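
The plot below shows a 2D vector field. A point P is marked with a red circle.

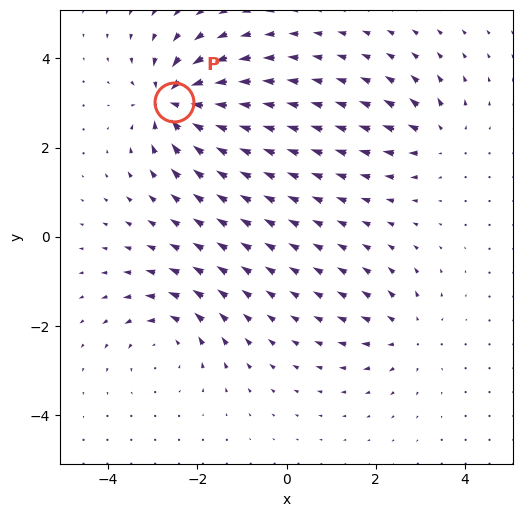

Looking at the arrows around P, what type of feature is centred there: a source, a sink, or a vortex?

sink

At P (-2.5, 3.0) the arrows converge inward. Divergence about -7, curl ≈0 — negative divergence with near-zero curl is a sink.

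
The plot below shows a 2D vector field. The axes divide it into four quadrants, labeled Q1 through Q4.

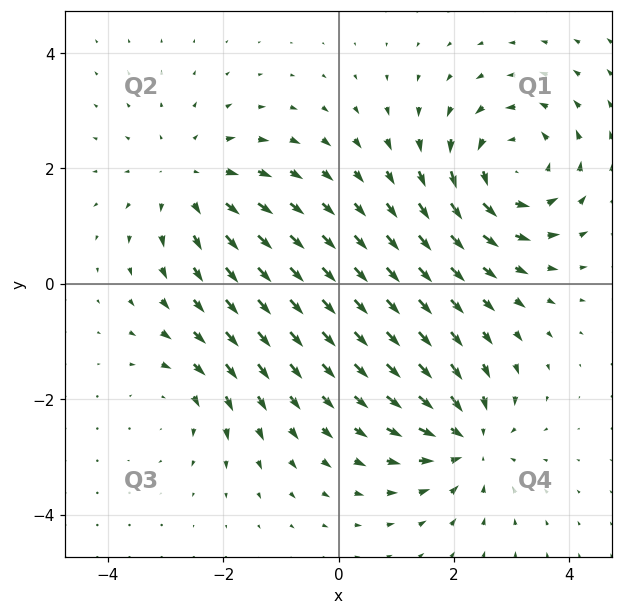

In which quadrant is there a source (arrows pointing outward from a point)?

The source sits at approximately (-2.6, 1.8), which lies in quadrant Q2. The divergence there is about +3, positive as expected for a source.

Q2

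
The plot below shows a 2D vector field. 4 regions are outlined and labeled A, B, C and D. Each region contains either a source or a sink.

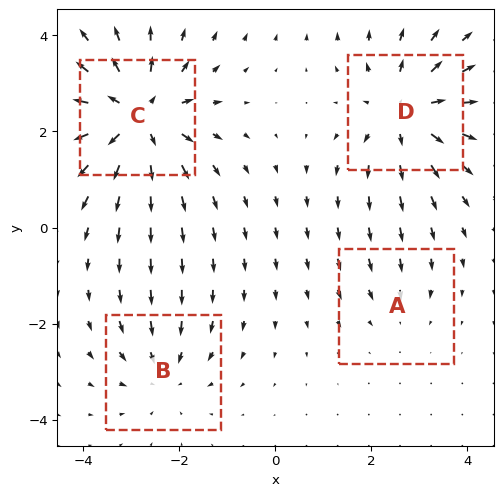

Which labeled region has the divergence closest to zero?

Divergence at each region's feature centre — A: about -2, B: about -3, C: about +6, D: about +5. Region A is closest to zero.

A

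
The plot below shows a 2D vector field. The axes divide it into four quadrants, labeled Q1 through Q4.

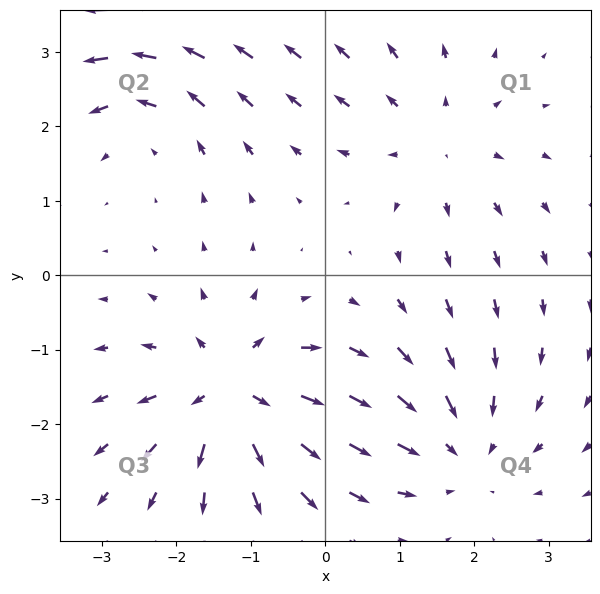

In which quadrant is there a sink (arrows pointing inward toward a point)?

The sink sits at approximately (1.8, -2.3), which lies in quadrant Q4. The divergence there is about -4, negative as expected for a sink.

Q4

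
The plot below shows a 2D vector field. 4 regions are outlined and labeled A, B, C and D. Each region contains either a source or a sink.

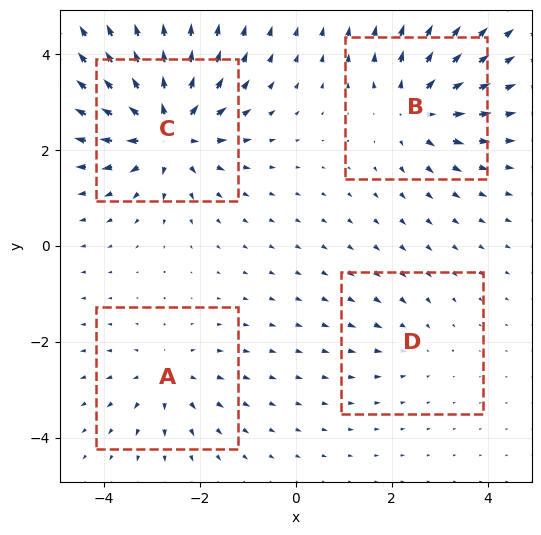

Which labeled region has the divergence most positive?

Divergence at each region's feature centre — A: about +4, B: about +5, C: about +8, D: about -2. Region C is most positive.

C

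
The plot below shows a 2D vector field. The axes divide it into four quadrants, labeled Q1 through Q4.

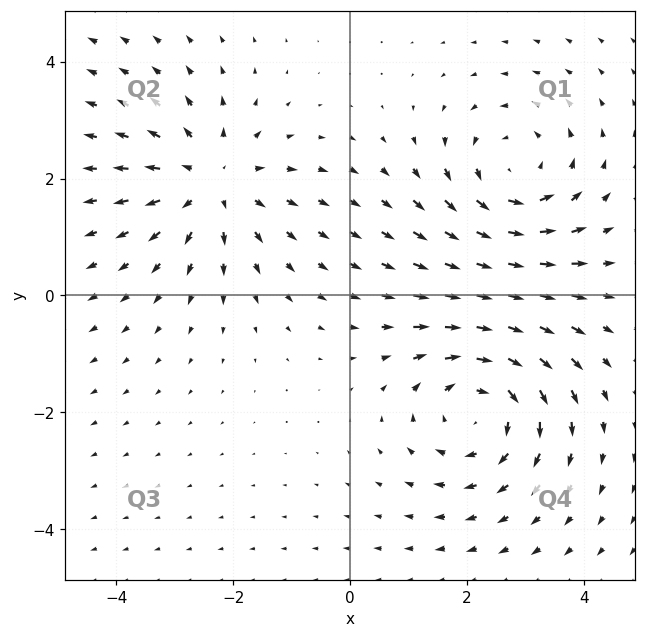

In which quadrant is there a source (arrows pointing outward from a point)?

Q2

The source sits at approximately (-2.4, 1.9), which lies in quadrant Q2. The divergence there is about +3, positive as expected for a source.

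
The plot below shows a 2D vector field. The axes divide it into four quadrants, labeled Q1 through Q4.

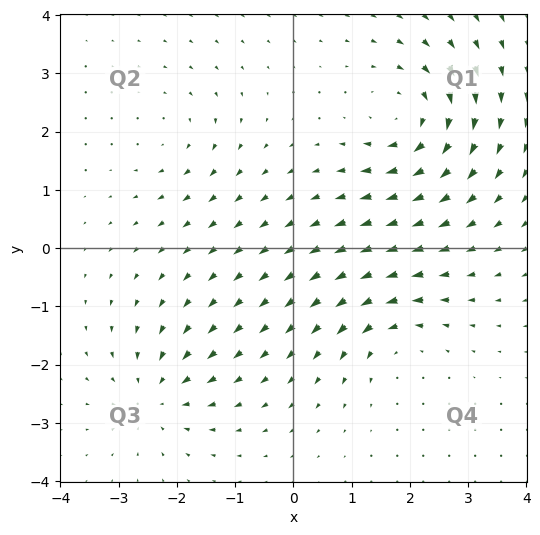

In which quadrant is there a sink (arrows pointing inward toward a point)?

The sink sits at approximately (-2.4, -2.5), which lies in quadrant Q3. The divergence there is about -4, negative as expected for a sink.

Q3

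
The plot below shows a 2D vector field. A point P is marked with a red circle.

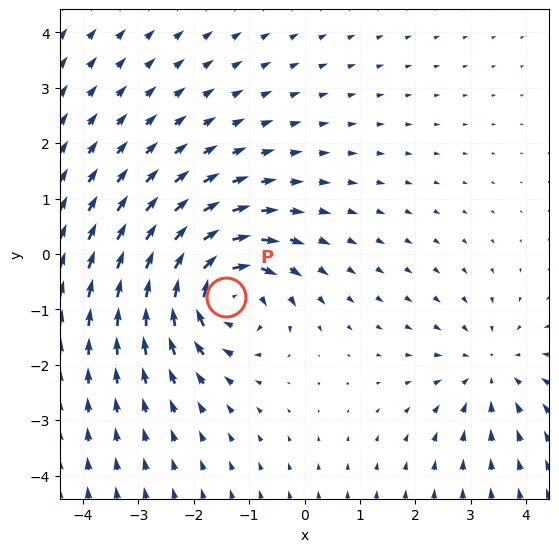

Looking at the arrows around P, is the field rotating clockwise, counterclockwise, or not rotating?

Near P at (-1.4, -0.8) the arrows circulate clockwise. The curl (z-component) there is about -5; negative curl means clockwise rotation.

clockwise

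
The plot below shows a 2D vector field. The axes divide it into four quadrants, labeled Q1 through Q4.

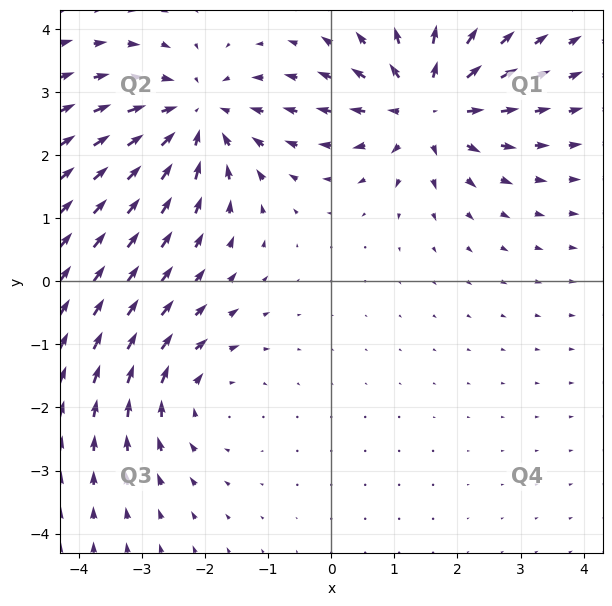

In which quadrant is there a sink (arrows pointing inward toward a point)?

Q2

The sink sits at approximately (-2.1, 2.6), which lies in quadrant Q2. The divergence there is about -4, negative as expected for a sink.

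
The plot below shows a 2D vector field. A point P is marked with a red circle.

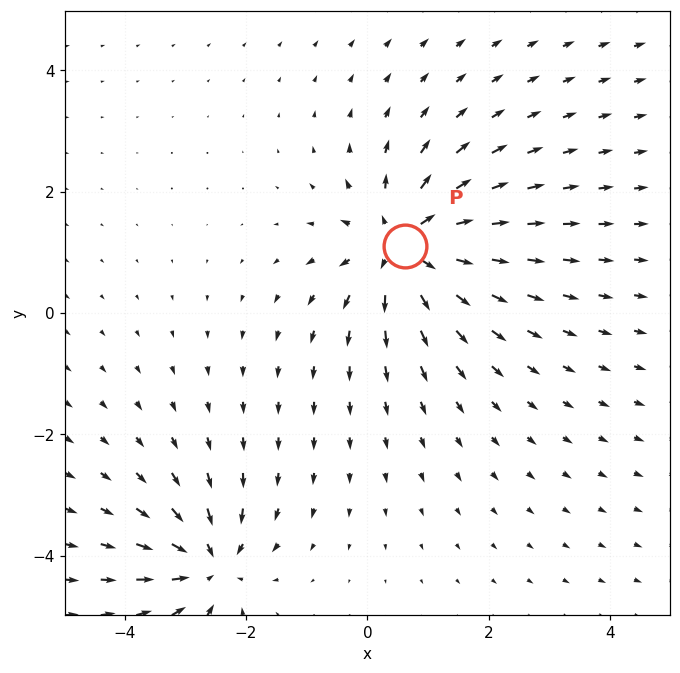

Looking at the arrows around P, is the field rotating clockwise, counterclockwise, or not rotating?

not rotating

Near P at (0.6, 1.1) the arrows show no circulation. The curl there is ≈0.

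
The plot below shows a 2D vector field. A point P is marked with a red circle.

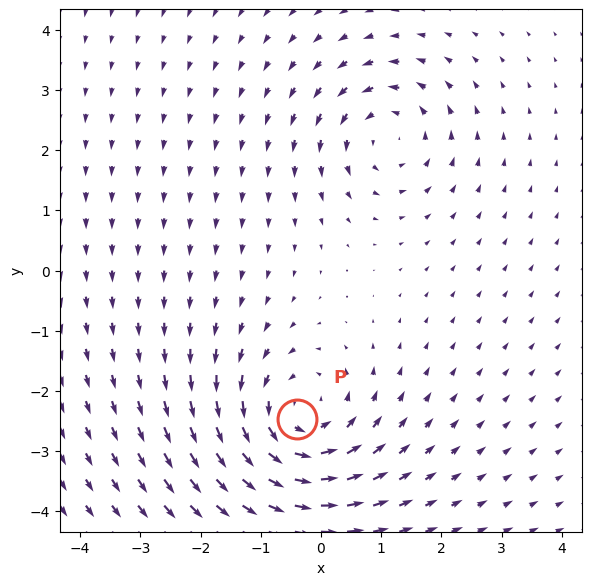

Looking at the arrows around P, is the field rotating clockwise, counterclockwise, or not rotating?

Near P at (-0.4, -2.5) the arrows circulate counterclockwise. The curl (z-component) there is about +5; positive curl means counterclockwise rotation.

counterclockwise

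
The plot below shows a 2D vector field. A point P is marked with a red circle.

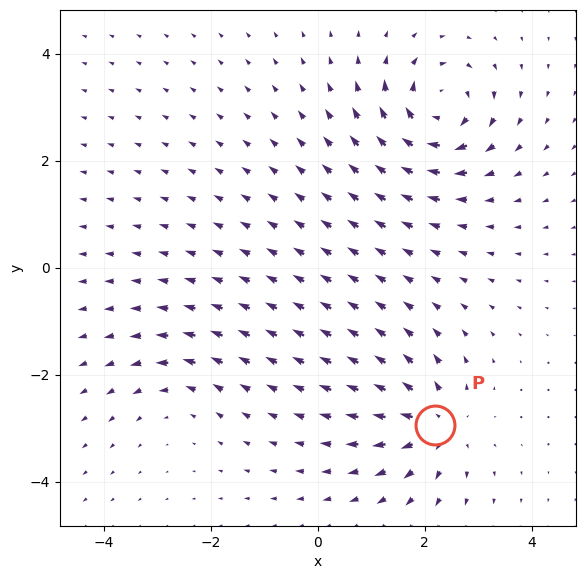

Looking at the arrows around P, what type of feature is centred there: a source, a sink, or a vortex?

source

At P (2.2, -2.9) the arrows spread outward. Divergence about +5, curl ≈0 — positive divergence with near-zero curl is a source.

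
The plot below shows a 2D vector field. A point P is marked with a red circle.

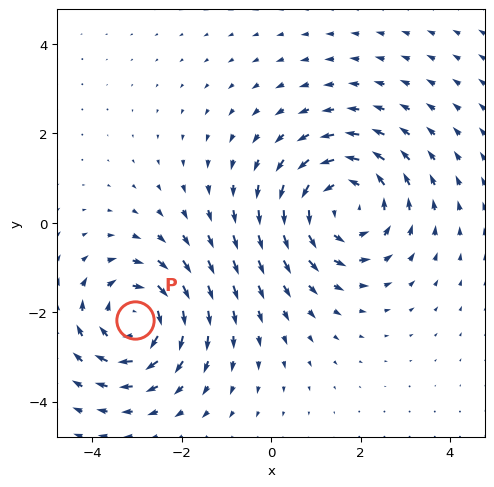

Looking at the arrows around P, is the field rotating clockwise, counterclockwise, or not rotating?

clockwise

Near P at (-3.0, -2.2) the arrows circulate clockwise. The curl (z-component) there is about -4; negative curl means clockwise rotation.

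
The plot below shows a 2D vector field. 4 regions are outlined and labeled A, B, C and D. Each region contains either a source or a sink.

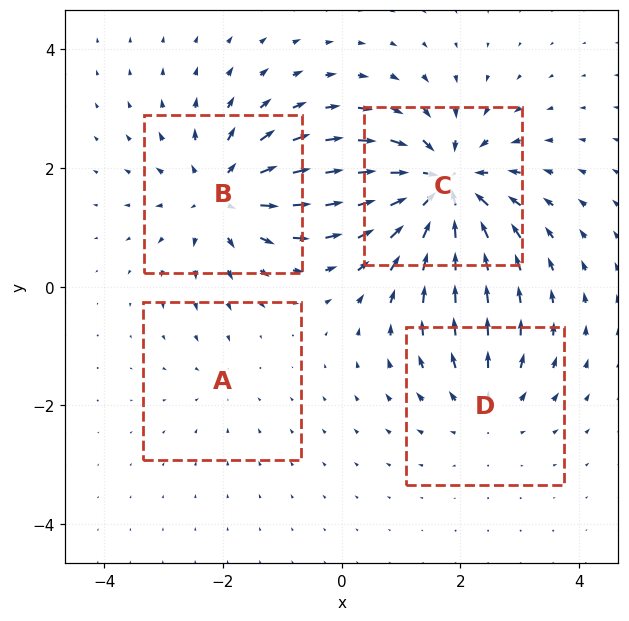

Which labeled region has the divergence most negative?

C

Divergence at each region's feature centre — A: about -2, B: about +6, C: about -8, D: about +4. Region C is most negative.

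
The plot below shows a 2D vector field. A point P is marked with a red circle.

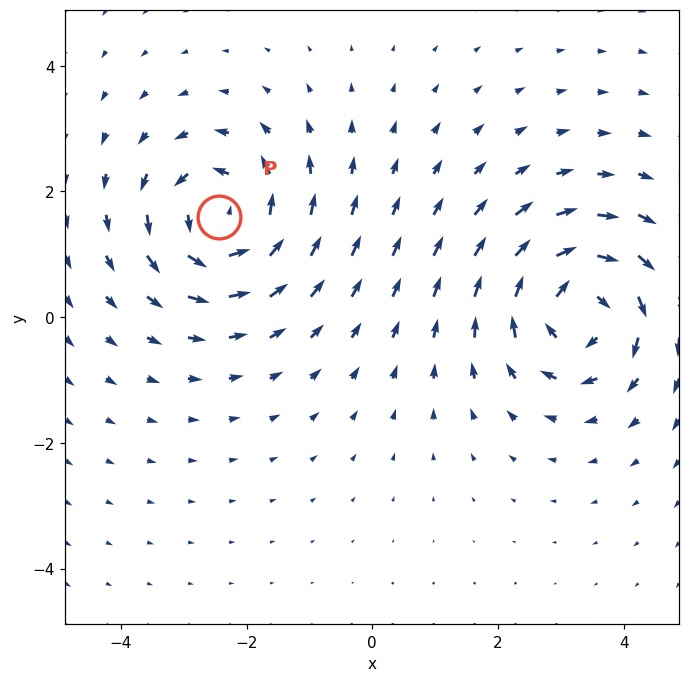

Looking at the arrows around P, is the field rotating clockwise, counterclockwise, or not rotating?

counterclockwise

Near P at (-2.4, 1.6) the arrows circulate counterclockwise. The curl (z-component) there is about +5; positive curl means counterclockwise rotation.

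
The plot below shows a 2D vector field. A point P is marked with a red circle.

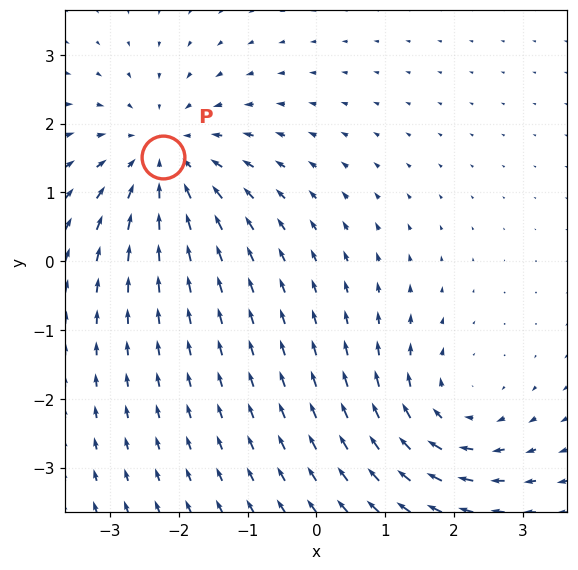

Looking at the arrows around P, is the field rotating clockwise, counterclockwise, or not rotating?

not rotating

Near P at (-2.2, 1.5) the arrows show no circulation. The curl there is ≈0.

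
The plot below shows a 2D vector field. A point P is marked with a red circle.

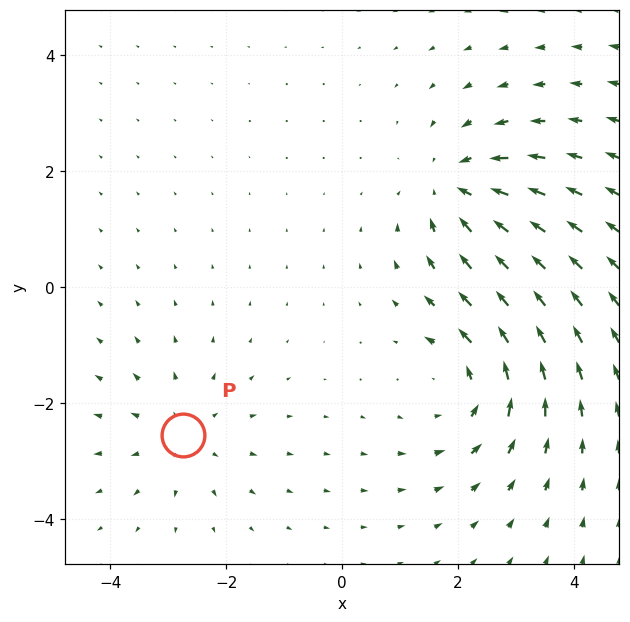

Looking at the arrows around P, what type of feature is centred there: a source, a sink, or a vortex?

source

At P (-2.8, -2.5) the arrows spread outward. Divergence about +3, curl ≈0 — positive divergence with near-zero curl is a source.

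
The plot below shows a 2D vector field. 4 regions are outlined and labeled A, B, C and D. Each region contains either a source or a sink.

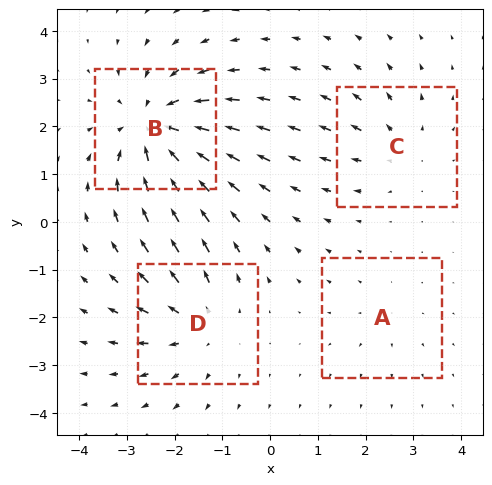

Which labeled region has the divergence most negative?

Divergence at each region's feature centre — A: about +2, B: about -6, C: about +3, D: about +4. Region B is most negative.

B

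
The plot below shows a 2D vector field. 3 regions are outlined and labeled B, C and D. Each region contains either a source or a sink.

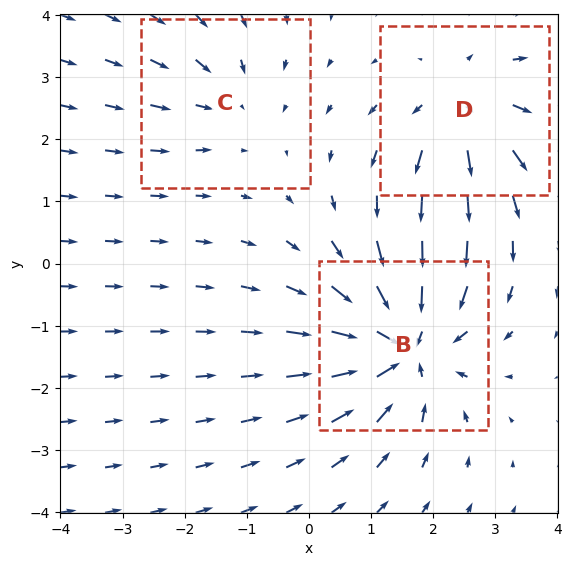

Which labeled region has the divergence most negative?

B

Divergence at each region's feature centre — B: about -5, C: about -2, D: about +3. Region B is most negative.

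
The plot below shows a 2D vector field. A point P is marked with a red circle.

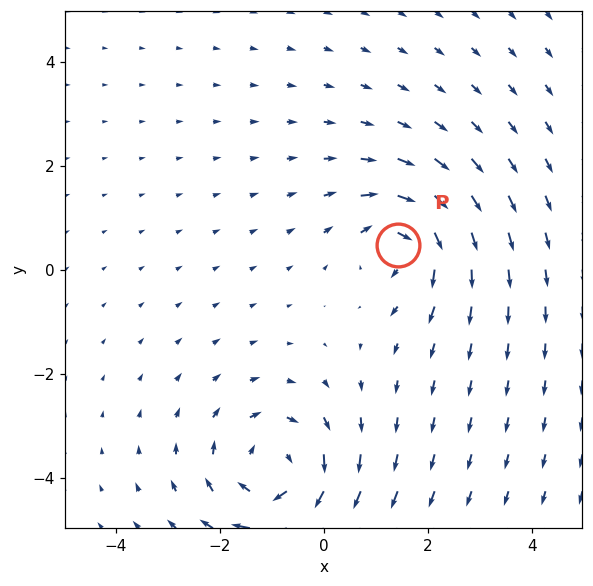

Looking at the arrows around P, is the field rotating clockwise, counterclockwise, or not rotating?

Near P at (1.4, 0.5) the arrows circulate clockwise. The curl (z-component) there is about -4; negative curl means clockwise rotation.

clockwise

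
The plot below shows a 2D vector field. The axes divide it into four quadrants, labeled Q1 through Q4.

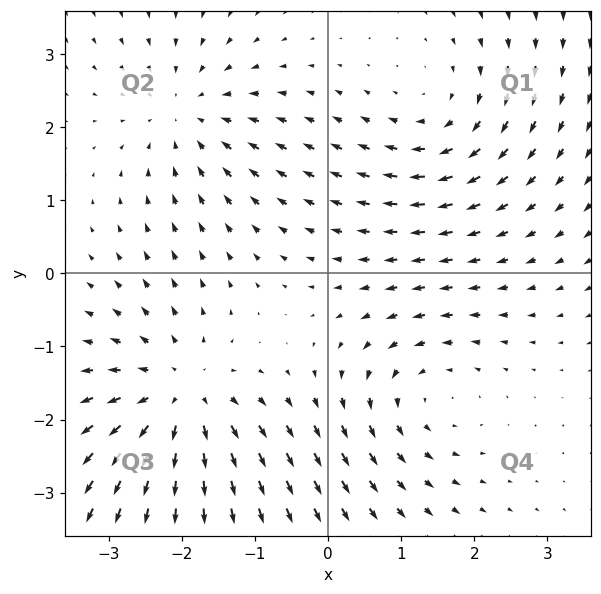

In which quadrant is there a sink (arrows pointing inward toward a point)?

The sink sits at approximately (-1.9, 2.2), which lies in quadrant Q2. The divergence there is about -3, negative as expected for a sink.

Q2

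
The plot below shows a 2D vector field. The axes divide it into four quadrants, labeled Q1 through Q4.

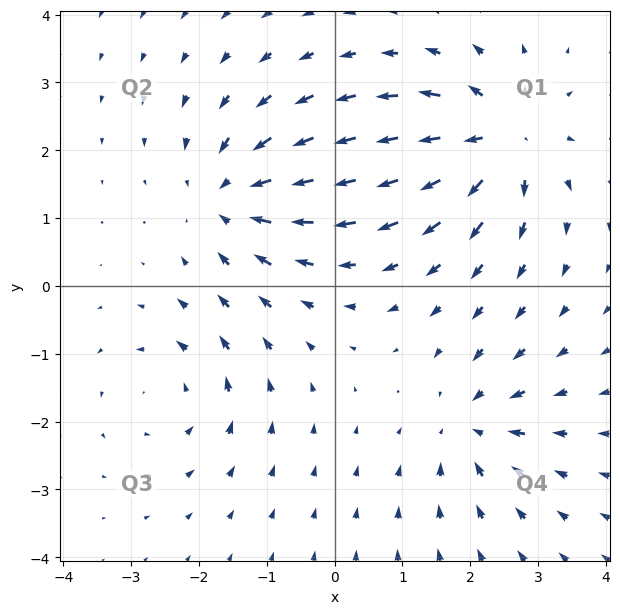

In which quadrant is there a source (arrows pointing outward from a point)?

The source sits at approximately (2.4, 2.2), which lies in quadrant Q1. The divergence there is about +6, positive as expected for a source.

Q1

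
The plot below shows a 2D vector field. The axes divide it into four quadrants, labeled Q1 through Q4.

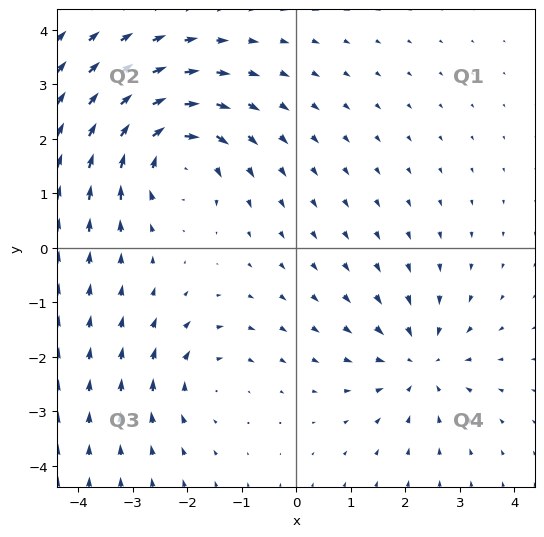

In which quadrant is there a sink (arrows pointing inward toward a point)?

The sink sits at approximately (2.3, -2.1), which lies in quadrant Q4. The divergence there is about -4, negative as expected for a sink.

Q4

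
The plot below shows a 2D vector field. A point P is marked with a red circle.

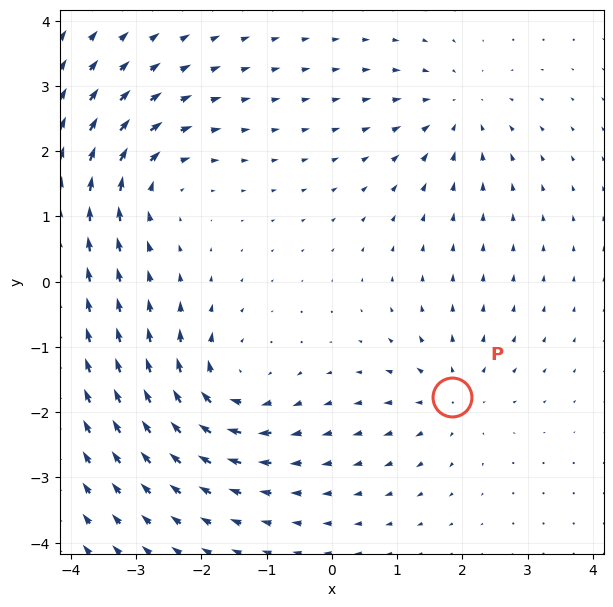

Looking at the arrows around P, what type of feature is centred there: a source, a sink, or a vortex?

At P (1.8, -1.8) the arrows spread outward. Divergence about +3, curl ≈0 — positive divergence with near-zero curl is a source.

source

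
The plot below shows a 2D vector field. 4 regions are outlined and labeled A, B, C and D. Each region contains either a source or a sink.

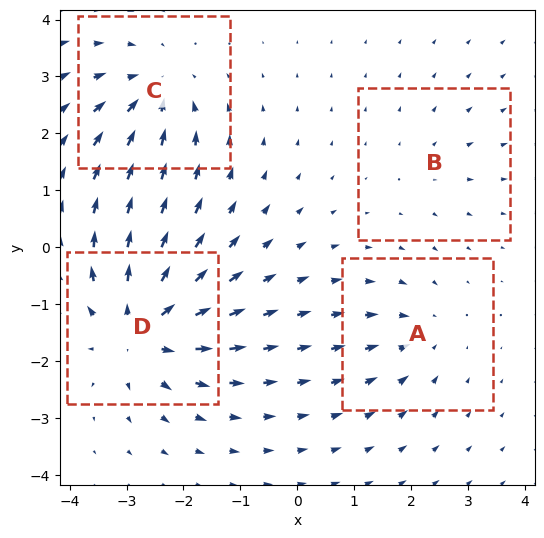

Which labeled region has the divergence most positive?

Divergence at each region's feature centre — A: about -4, B: about +2, C: about -5, D: about +8. Region D is most positive.

D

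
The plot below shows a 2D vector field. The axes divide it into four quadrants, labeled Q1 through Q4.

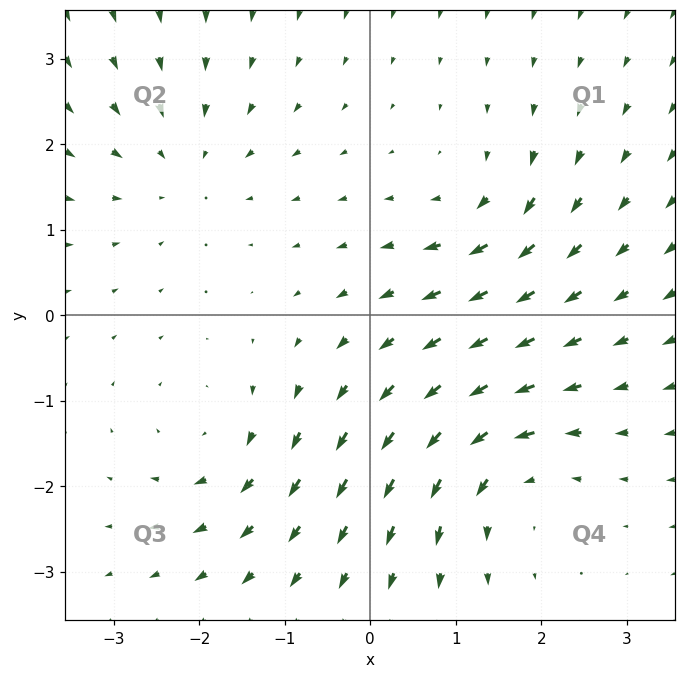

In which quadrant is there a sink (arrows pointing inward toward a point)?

The sink sits at approximately (-2.2, 1.8), which lies in quadrant Q2. The divergence there is about -3, negative as expected for a sink.

Q2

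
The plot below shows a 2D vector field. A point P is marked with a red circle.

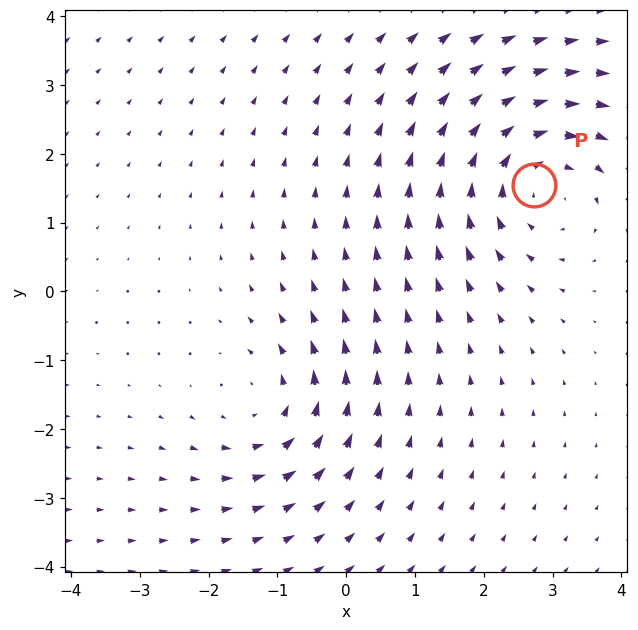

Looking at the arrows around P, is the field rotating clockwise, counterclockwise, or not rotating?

clockwise

Near P at (2.7, 1.5) the arrows circulate clockwise. The curl (z-component) there is about -4; negative curl means clockwise rotation.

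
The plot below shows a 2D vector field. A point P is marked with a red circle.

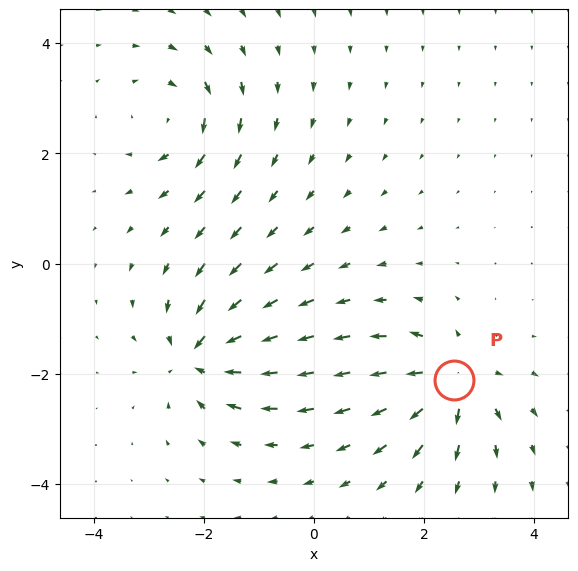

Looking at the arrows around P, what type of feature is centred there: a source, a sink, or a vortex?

source

At P (2.5, -2.1) the arrows spread outward. Divergence about +6, curl ≈0 — positive divergence with near-zero curl is a source.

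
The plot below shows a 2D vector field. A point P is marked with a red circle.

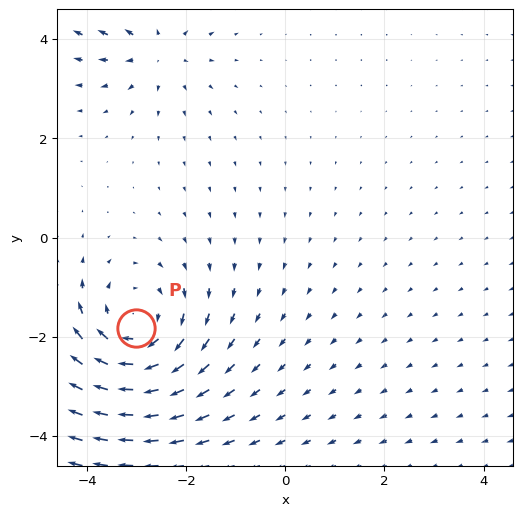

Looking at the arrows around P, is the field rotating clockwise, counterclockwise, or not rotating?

clockwise

Near P at (-3.0, -1.8) the arrows circulate clockwise. The curl (z-component) there is about -4; negative curl means clockwise rotation.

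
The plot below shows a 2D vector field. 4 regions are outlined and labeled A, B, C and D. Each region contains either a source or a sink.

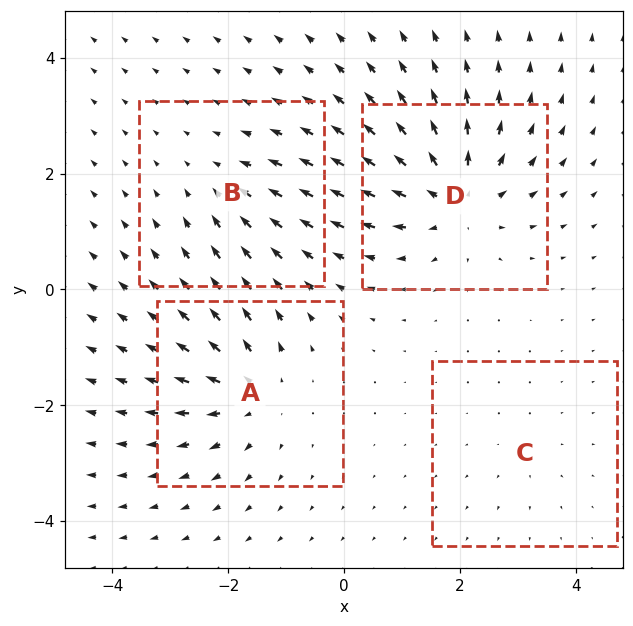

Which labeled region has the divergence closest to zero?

Divergence at each region's feature centre — A: about +5, B: about -3, C: about +2, D: about +7. Region C is closest to zero.

C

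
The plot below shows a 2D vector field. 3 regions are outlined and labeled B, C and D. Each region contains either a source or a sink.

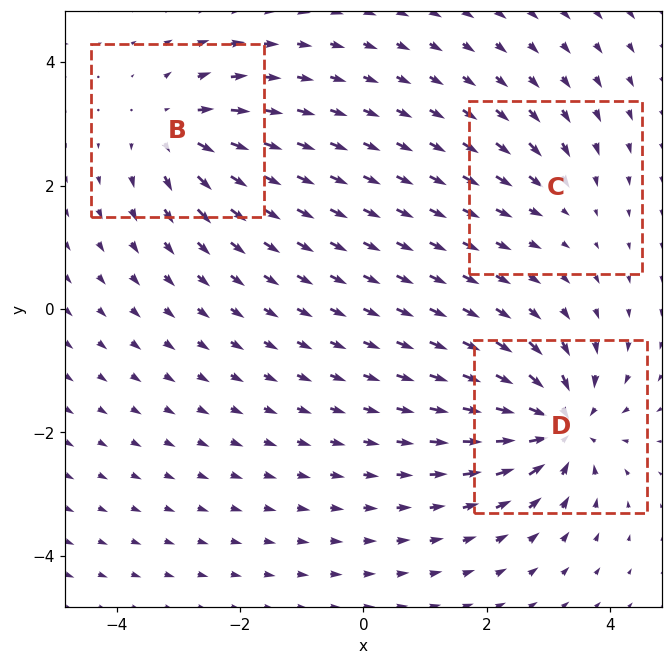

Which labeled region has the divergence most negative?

D

Divergence at each region's feature centre — B: about +4, C: about -2, D: about -6. Region D is most negative.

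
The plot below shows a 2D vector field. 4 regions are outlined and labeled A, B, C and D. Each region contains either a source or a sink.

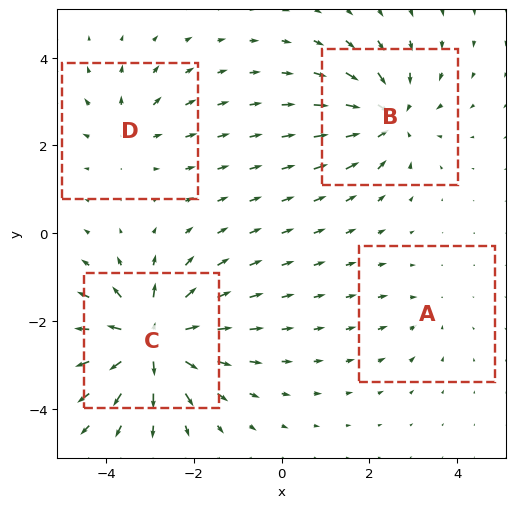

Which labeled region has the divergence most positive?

Divergence at each region's feature centre — A: about -2, B: about -5, C: about +8, D: about +3. Region C is most positive.

C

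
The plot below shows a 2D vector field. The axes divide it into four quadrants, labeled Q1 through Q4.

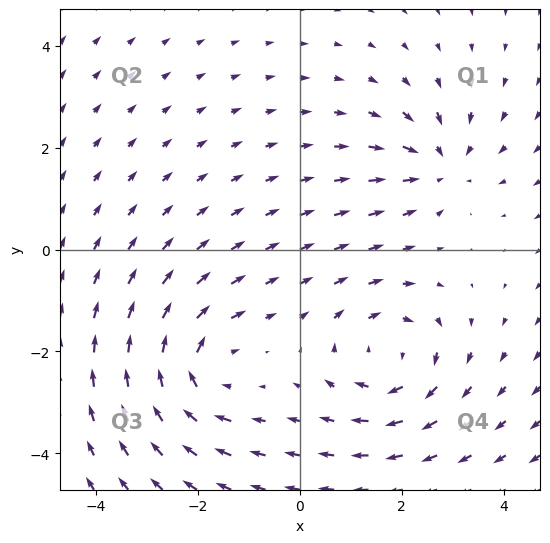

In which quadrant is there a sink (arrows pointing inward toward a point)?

The sink sits at approximately (2.8, 1.7), which lies in quadrant Q1. The divergence there is about -4, negative as expected for a sink.

Q1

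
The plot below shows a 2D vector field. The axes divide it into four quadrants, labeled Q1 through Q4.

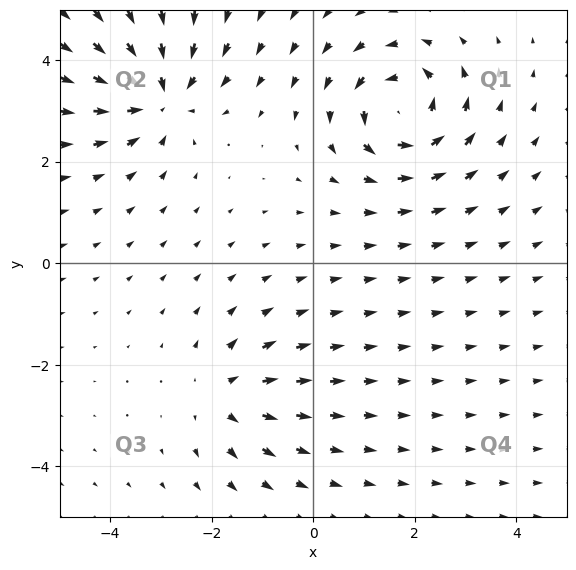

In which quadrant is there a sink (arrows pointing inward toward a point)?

The sink sits at approximately (-3.0, 3.3), which lies in quadrant Q2. The divergence there is about -4, negative as expected for a sink.

Q2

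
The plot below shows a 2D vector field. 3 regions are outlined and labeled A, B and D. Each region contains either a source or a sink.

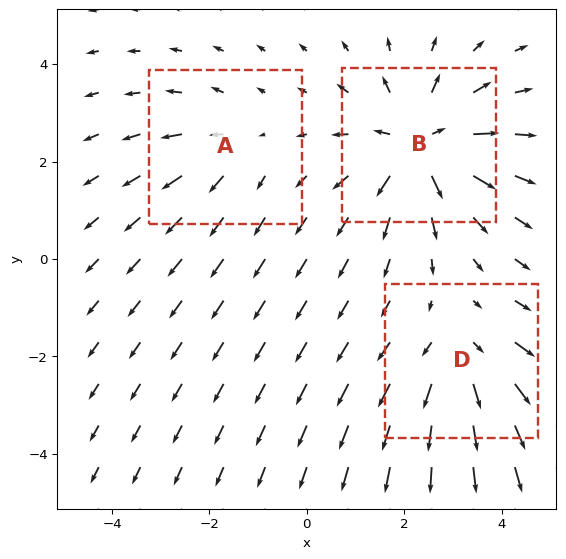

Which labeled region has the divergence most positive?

Divergence at each region's feature centre — A: about +2, B: about +5, D: about +3. Region B is most positive.

B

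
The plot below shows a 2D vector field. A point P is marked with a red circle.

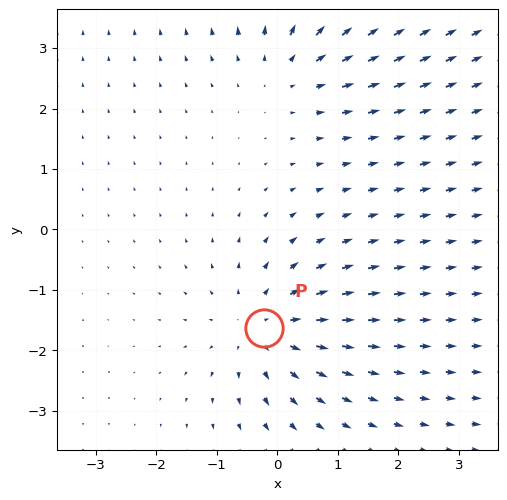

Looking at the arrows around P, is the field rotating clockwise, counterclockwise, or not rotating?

not rotating

Near P at (-0.2, -1.6) the arrows show no circulation. The curl there is ≈0.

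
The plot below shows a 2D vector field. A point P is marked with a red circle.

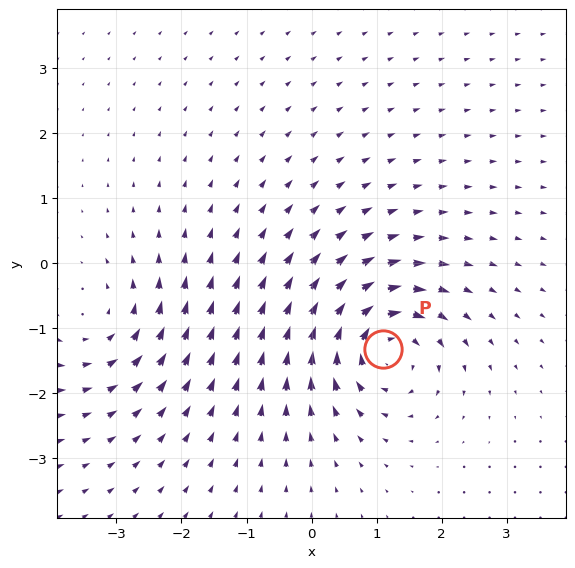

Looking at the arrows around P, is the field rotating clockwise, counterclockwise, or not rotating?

clockwise

Near P at (1.1, -1.3) the arrows circulate clockwise. The curl (z-component) there is about -6; negative curl means clockwise rotation.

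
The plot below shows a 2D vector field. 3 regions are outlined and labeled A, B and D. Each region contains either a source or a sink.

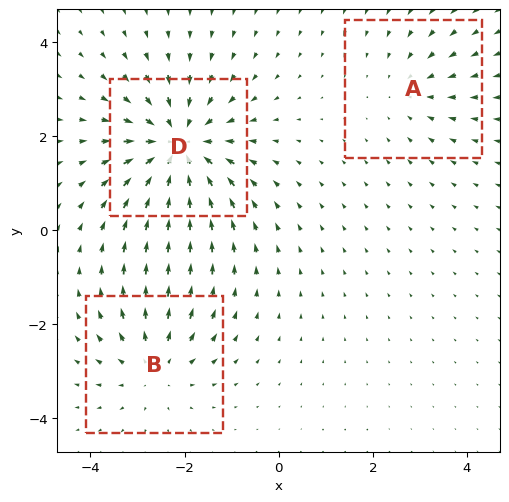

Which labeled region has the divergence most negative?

Divergence at each region's feature centre — A: about -2, B: about +3, D: about -4. Region D is most negative.

D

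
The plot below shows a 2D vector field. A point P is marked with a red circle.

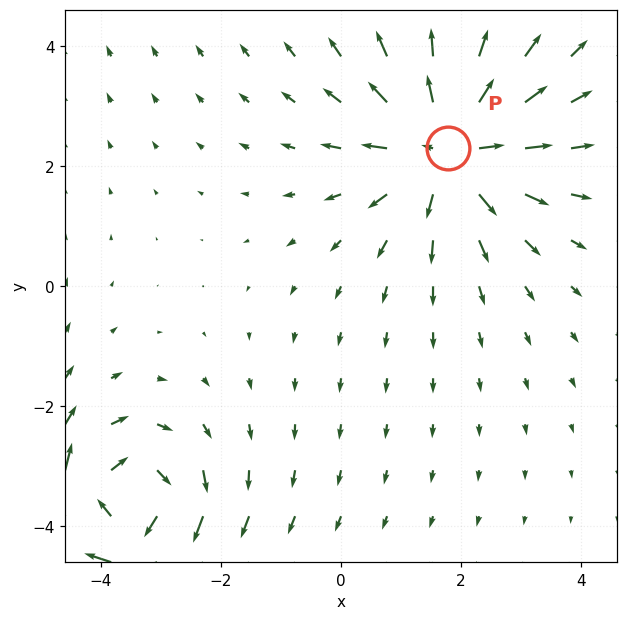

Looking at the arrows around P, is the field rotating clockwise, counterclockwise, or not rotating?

not rotating

Near P at (1.8, 2.3) the arrows show no circulation. The curl there is ≈0.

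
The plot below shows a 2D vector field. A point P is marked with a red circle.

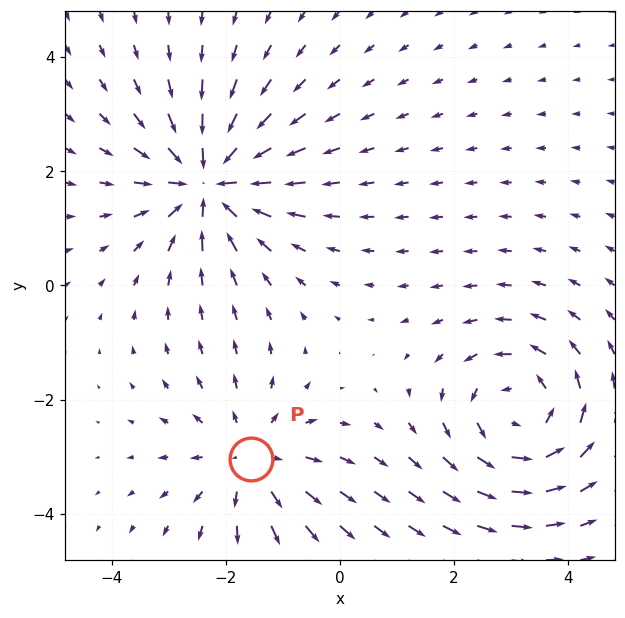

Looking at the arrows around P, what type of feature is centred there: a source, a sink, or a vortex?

At P (-1.6, -3.0) the arrows spread outward. Divergence about +4, curl ≈0 — positive divergence with near-zero curl is a source.

source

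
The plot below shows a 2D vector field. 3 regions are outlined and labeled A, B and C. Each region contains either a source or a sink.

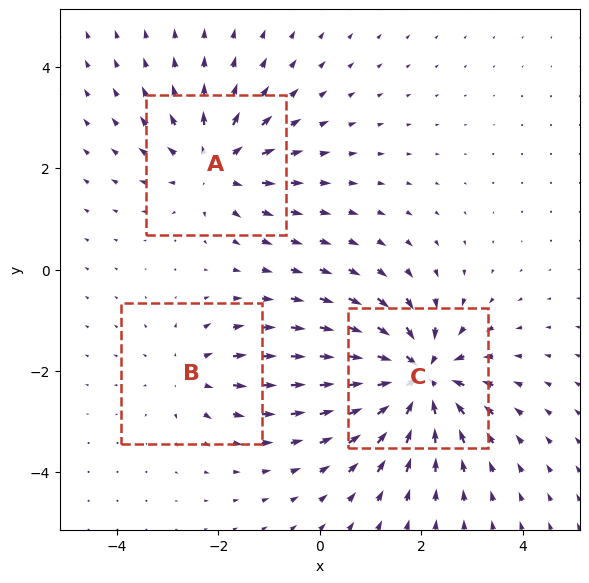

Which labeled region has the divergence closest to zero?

Divergence at each region's feature centre — A: about +4, B: about +2, C: about -5. Region B is closest to zero.

B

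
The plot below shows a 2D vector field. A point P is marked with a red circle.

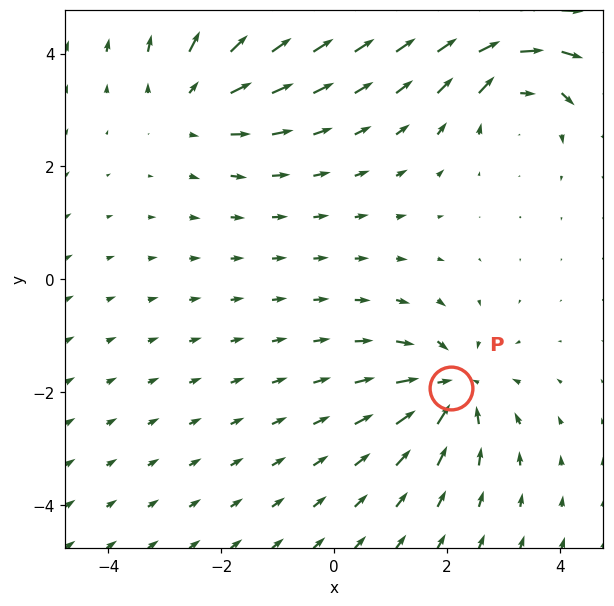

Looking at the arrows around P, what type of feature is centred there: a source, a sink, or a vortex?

At P (2.1, -1.9) the arrows converge inward. Divergence about -4, curl ≈0 — negative divergence with near-zero curl is a sink.

sink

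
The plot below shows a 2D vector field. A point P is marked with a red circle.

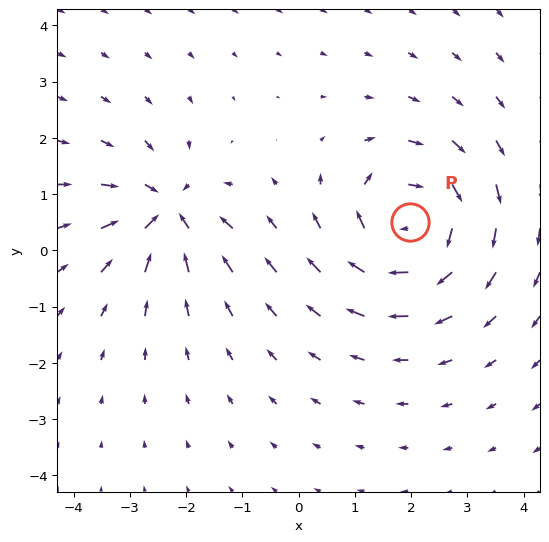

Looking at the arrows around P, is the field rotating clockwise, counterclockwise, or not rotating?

clockwise

Near P at (2.0, 0.5) the arrows circulate clockwise. The curl (z-component) there is about -5; negative curl means clockwise rotation.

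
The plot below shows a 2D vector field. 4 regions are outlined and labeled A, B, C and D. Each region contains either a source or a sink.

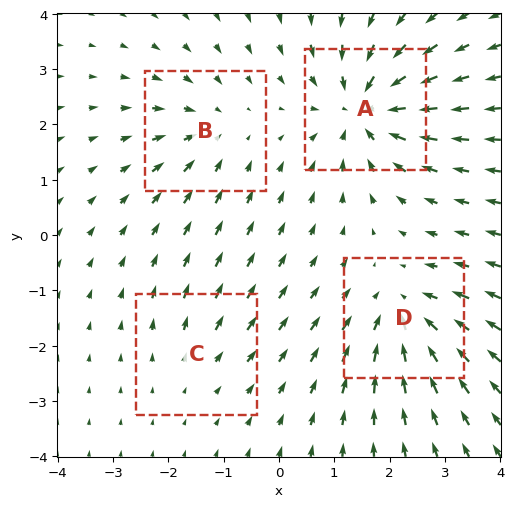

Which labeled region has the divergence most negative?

A

Divergence at each region's feature centre — A: about -7, B: about -4, C: about +2, D: about -5. Region A is most negative.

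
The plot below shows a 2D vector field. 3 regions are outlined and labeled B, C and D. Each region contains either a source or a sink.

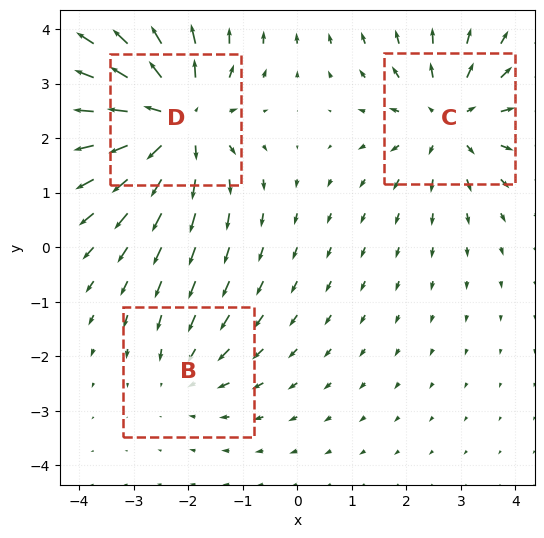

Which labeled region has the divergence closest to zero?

Divergence at each region's feature centre — B: about -2, C: about +3, D: about +5. Region B is closest to zero.

B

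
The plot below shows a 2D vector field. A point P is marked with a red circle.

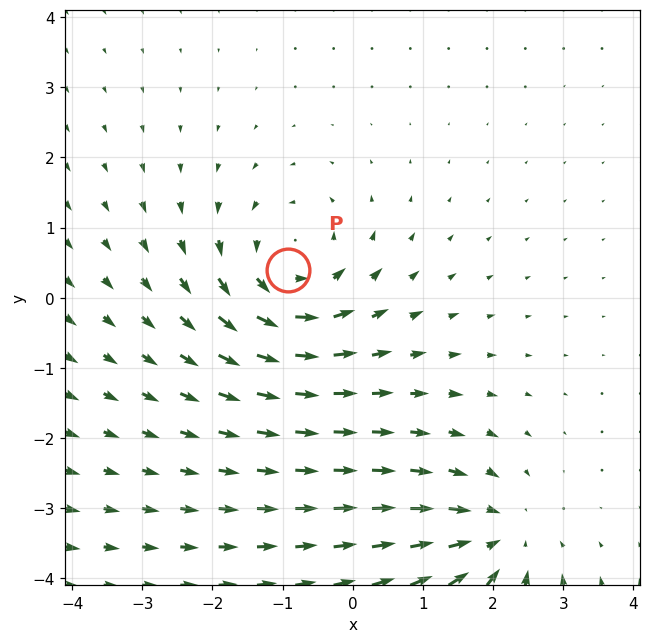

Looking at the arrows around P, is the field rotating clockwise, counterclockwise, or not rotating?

counterclockwise

Near P at (-0.9, 0.4) the arrows circulate counterclockwise. The curl (z-component) there is about +5; positive curl means counterclockwise rotation.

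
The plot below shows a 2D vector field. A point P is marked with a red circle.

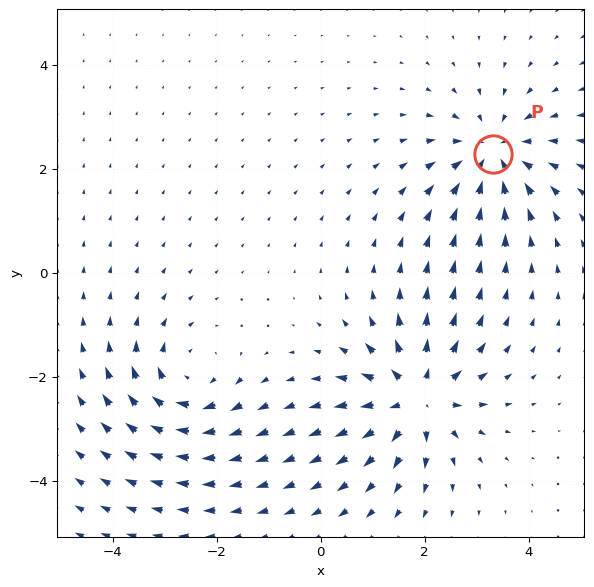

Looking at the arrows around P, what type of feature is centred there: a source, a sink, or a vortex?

At P (3.3, 2.3) the arrows converge inward. Divergence about -4, curl ≈0 — negative divergence with near-zero curl is a sink.

sink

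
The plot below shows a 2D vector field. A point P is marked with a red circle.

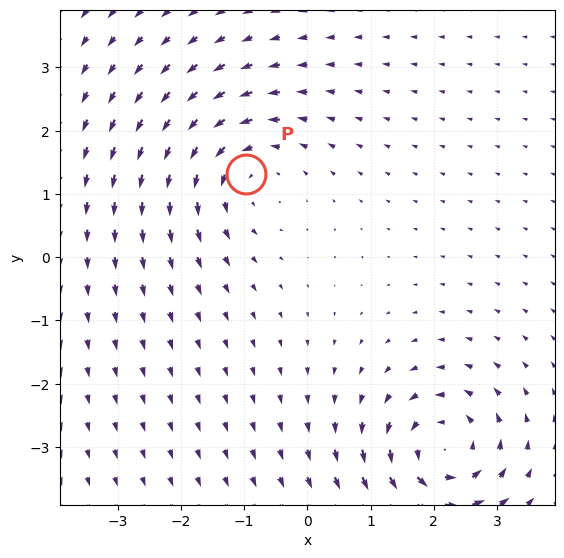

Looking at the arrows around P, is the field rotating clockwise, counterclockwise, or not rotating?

counterclockwise

Near P at (-1.0, 1.3) the arrows circulate counterclockwise. The curl (z-component) there is about +4; positive curl means counterclockwise rotation.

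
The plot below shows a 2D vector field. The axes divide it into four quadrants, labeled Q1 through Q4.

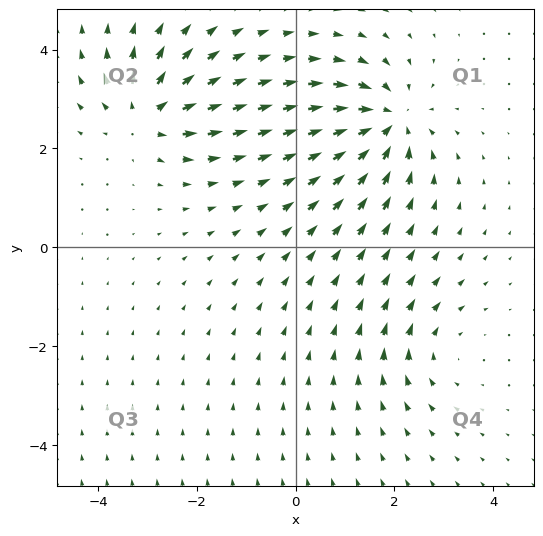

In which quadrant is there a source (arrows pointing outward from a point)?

Q2

The source sits at approximately (-3.0, 2.7), which lies in quadrant Q2. The divergence there is about +5, positive as expected for a source.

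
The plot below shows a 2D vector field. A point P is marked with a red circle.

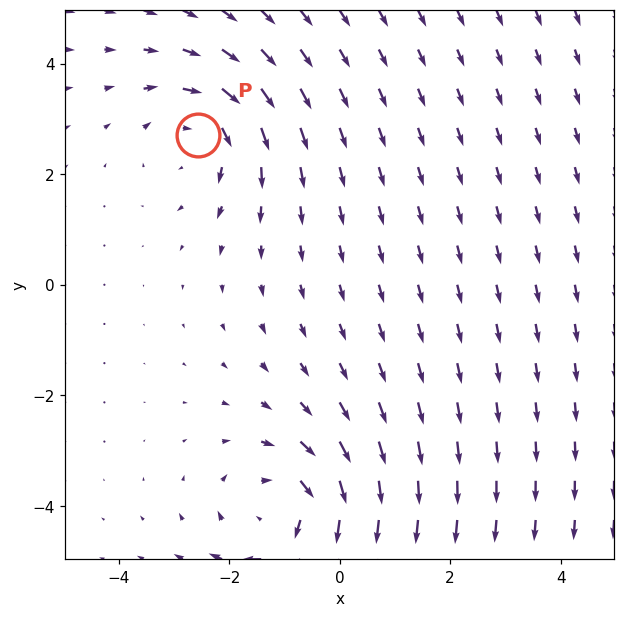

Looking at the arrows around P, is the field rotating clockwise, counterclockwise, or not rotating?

clockwise

Near P at (-2.6, 2.7) the arrows circulate clockwise. The curl (z-component) there is about -3; negative curl means clockwise rotation.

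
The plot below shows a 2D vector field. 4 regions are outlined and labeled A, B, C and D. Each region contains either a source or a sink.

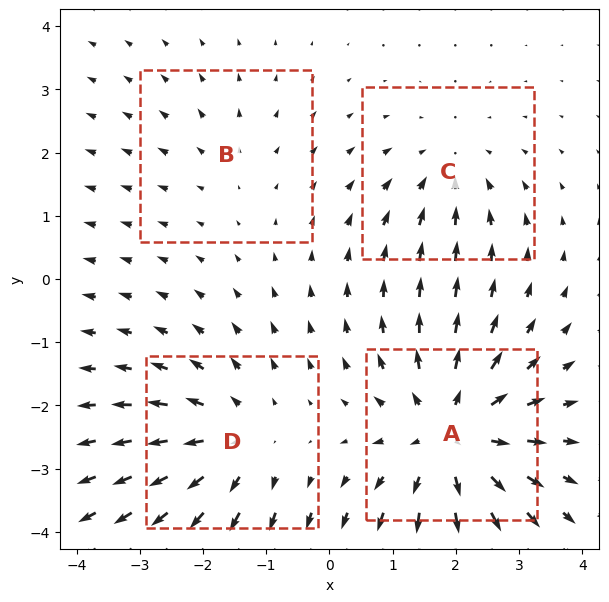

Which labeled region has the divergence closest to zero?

B

Divergence at each region's feature centre — A: about +6, B: about +2, C: about -3, D: about +4. Region B is closest to zero.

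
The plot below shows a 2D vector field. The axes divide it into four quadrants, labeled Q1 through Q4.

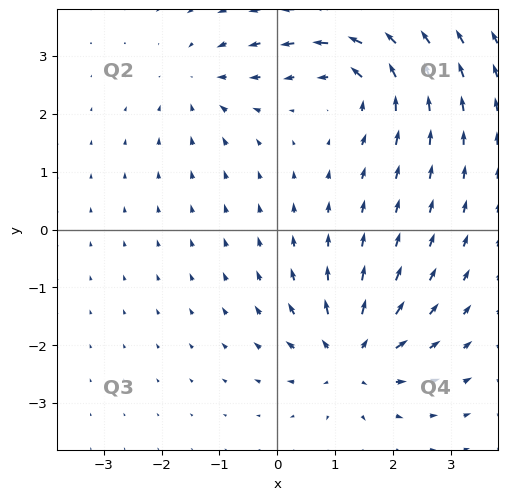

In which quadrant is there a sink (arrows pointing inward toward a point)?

Q2

The sink sits at approximately (-1.3, 2.5), which lies in quadrant Q2. The divergence there is about -4, negative as expected for a sink.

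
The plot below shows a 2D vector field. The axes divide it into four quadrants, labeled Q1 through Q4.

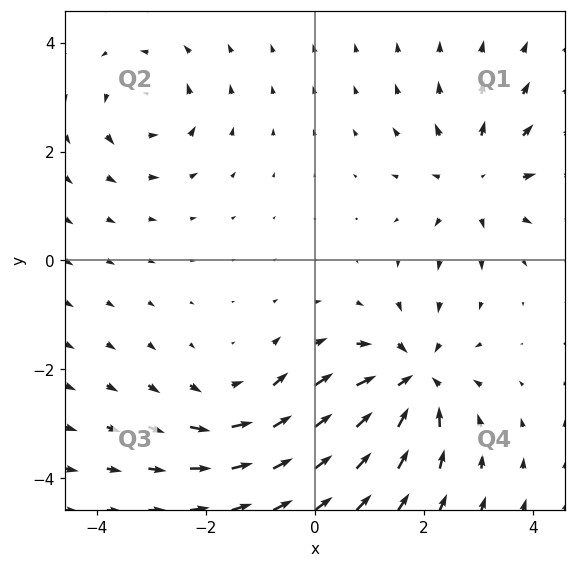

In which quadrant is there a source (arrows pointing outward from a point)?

The source sits at approximately (3.0, 1.5), which lies in quadrant Q1. The divergence there is about +4, positive as expected for a source.

Q1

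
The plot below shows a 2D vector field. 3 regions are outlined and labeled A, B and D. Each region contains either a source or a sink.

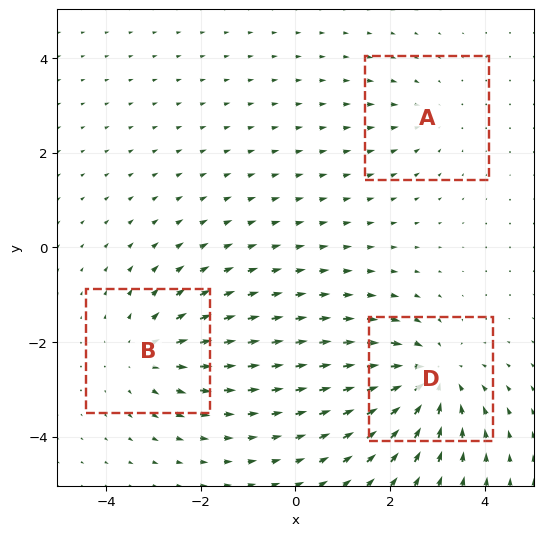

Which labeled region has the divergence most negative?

Divergence at each region's feature centre — A: about -2, B: about +3, D: about -4. Region D is most negative.

D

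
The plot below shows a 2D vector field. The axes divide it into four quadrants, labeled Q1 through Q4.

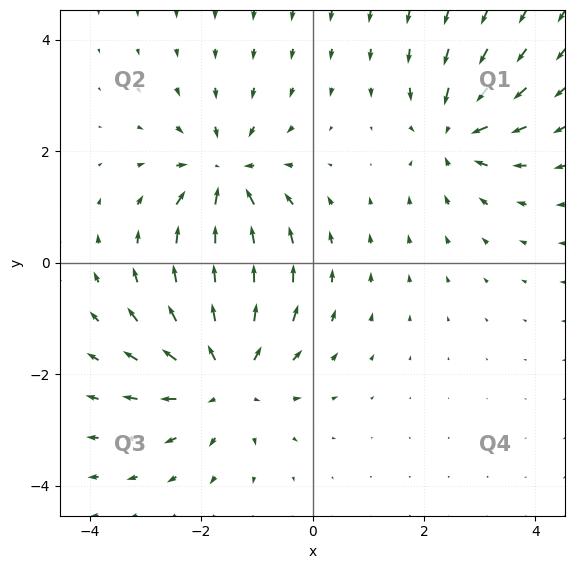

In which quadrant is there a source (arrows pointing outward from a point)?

The source sits at approximately (-1.6, -2.0), which lies in quadrant Q3. The divergence there is about +4, positive as expected for a source.

Q3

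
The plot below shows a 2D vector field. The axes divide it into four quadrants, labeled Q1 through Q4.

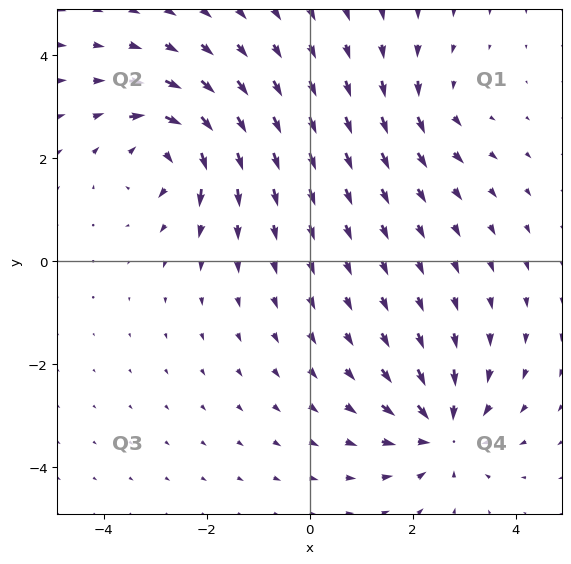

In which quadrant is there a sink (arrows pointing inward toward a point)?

The sink sits at approximately (2.6, -3.3), which lies in quadrant Q4. The divergence there is about -5, negative as expected for a sink.

Q4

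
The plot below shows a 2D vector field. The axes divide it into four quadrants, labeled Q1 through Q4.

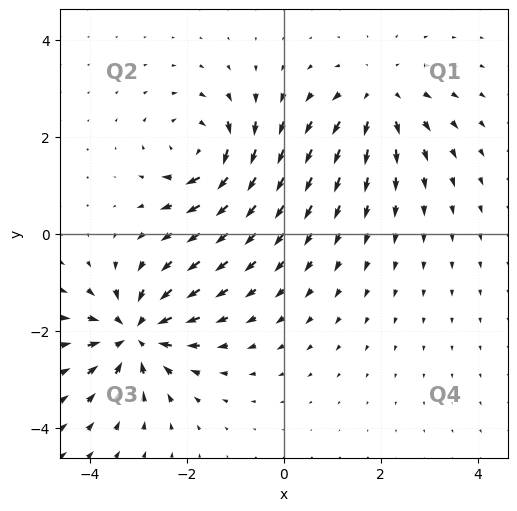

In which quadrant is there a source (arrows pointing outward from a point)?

The source sits at approximately (2.0, 2.8), which lies in quadrant Q1. The divergence there is about +3, positive as expected for a source.

Q1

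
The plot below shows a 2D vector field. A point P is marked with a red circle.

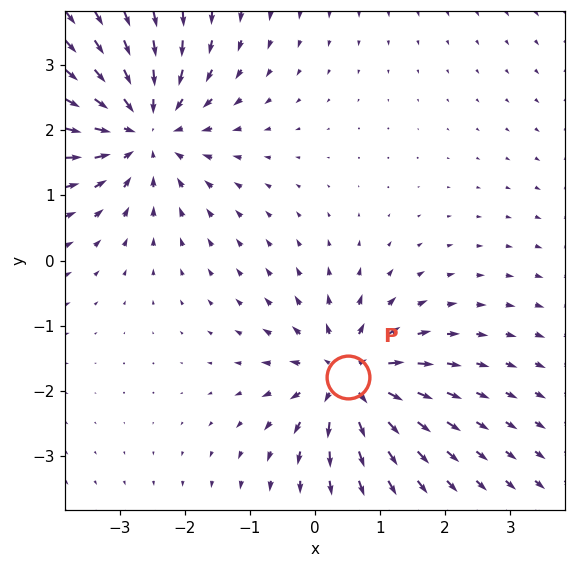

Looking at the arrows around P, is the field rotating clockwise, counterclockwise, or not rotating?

not rotating

Near P at (0.5, -1.8) the arrows show no circulation. The curl there is ≈0.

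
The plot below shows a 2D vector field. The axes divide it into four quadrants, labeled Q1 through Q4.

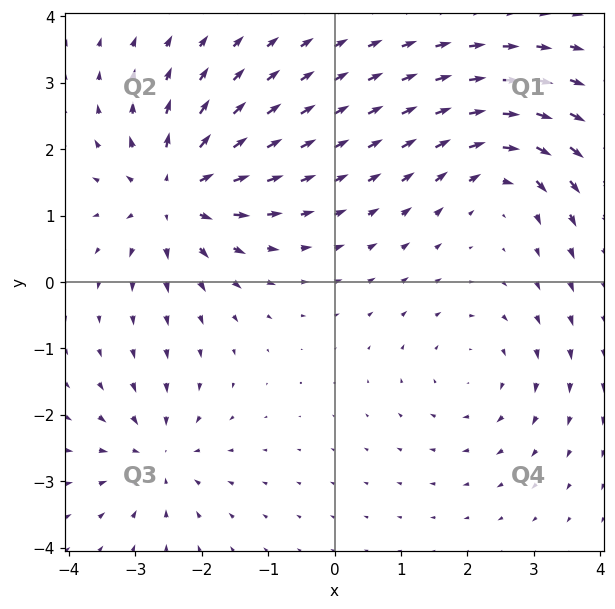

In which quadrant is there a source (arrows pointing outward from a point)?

Q2

The source sits at approximately (-2.4, 1.3), which lies in quadrant Q2. The divergence there is about +6, positive as expected for a source.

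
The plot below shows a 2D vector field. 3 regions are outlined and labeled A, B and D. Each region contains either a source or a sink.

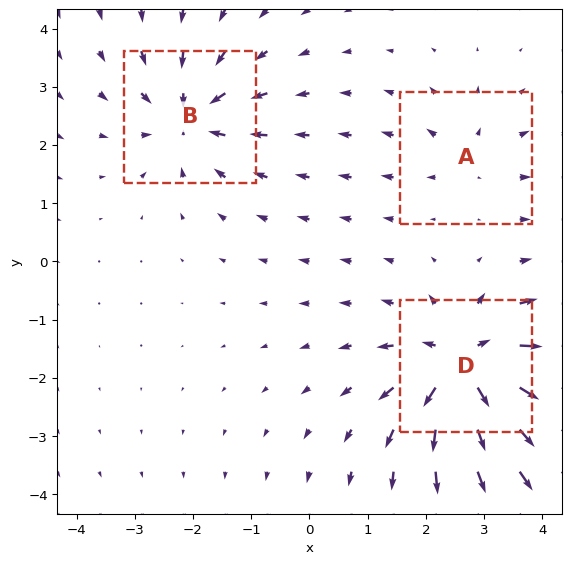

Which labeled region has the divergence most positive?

D

Divergence at each region's feature centre — A: about +3, B: about -4, D: about +6. Region D is most positive.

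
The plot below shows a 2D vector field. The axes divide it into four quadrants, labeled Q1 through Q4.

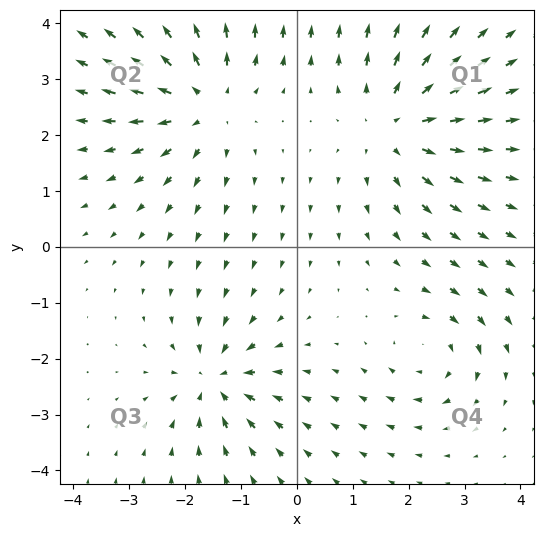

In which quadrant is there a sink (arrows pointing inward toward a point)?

The sink sits at approximately (-1.5, -2.4), which lies in quadrant Q3. The divergence there is about -5, negative as expected for a sink.

Q3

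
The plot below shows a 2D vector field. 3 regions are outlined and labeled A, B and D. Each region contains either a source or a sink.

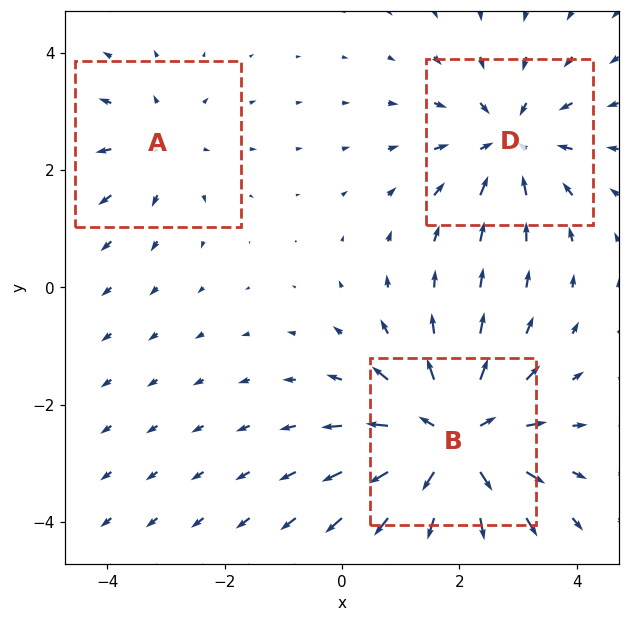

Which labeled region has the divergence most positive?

B

Divergence at each region's feature centre — A: about +2, B: about +4, D: about -3. Region B is most positive.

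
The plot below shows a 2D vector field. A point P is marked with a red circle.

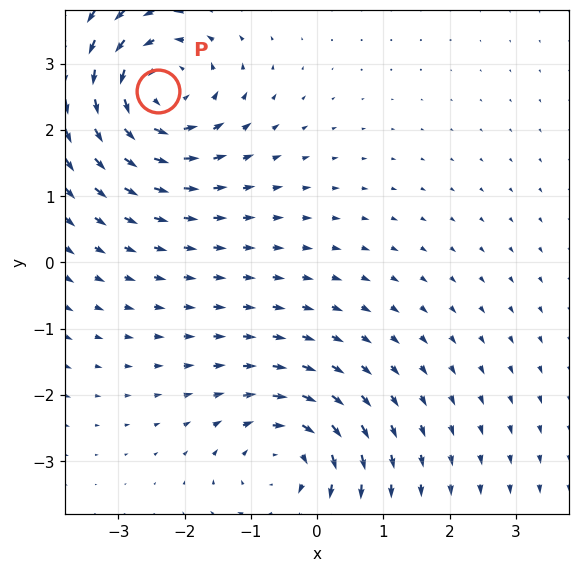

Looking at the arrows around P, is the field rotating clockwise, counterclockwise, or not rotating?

counterclockwise

Near P at (-2.4, 2.6) the arrows circulate counterclockwise. The curl (z-component) there is about +5; positive curl means counterclockwise rotation.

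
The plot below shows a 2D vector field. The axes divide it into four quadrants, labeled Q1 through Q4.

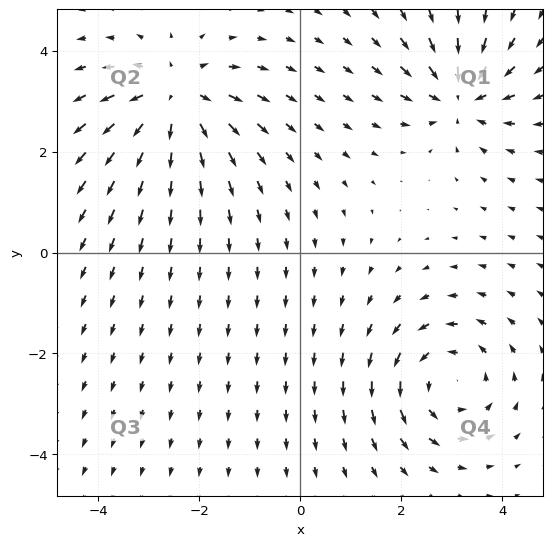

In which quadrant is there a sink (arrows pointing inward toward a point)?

Q1

The sink sits at approximately (3.2, 3.1), which lies in quadrant Q1. The divergence there is about -5, negative as expected for a sink.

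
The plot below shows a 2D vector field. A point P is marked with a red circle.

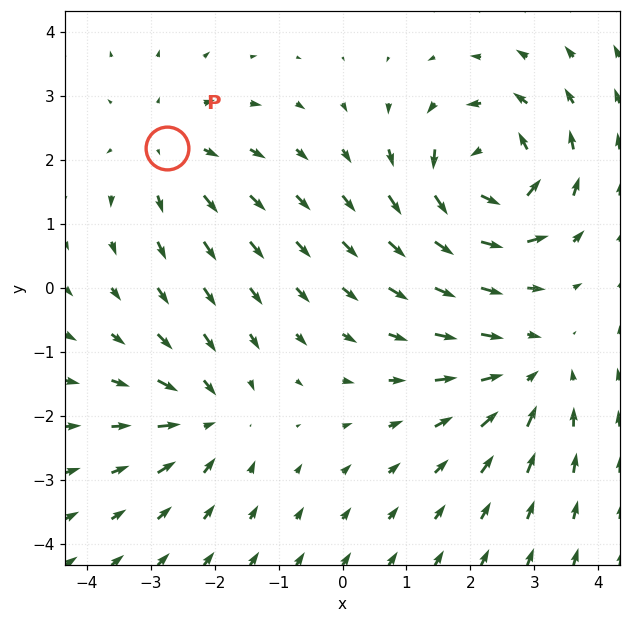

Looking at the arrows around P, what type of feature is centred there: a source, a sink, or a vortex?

At P (-2.7, 2.2) the arrows spread outward. Divergence about +3, curl ≈0 — positive divergence with near-zero curl is a source.

source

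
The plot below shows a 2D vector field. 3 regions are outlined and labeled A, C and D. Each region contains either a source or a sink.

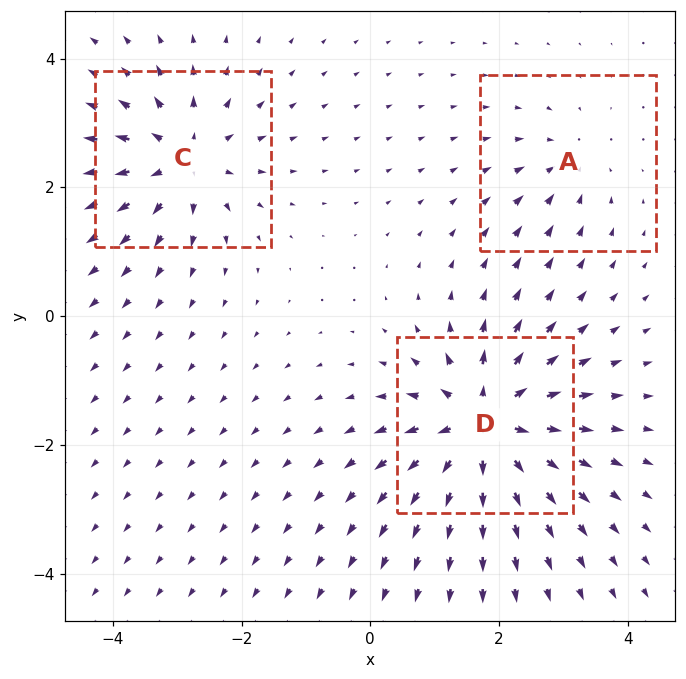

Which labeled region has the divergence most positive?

D

Divergence at each region's feature centre — A: about -2, C: about +4, D: about +6. Region D is most positive.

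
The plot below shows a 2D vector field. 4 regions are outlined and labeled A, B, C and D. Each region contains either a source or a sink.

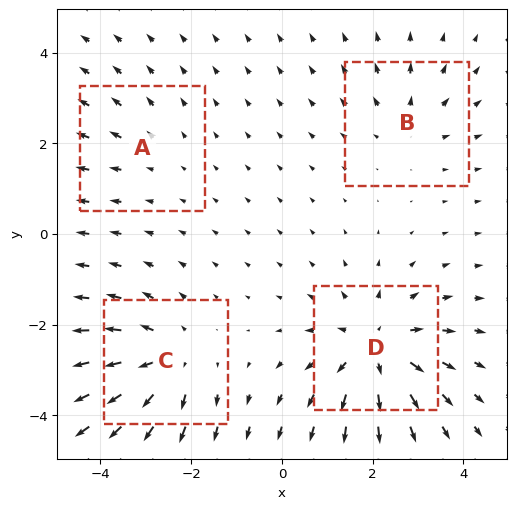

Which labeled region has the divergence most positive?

Divergence at each region's feature centre — A: about +2, B: about +3, C: about +5, D: about +6. Region D is most positive.

D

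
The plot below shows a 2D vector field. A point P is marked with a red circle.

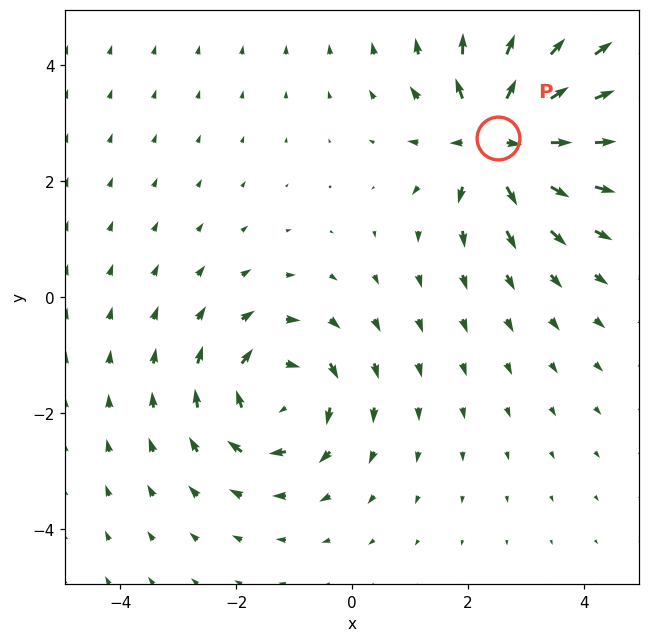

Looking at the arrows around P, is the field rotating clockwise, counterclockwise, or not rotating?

Near P at (2.5, 2.8) the arrows show no circulation. The curl there is ≈0.

not rotating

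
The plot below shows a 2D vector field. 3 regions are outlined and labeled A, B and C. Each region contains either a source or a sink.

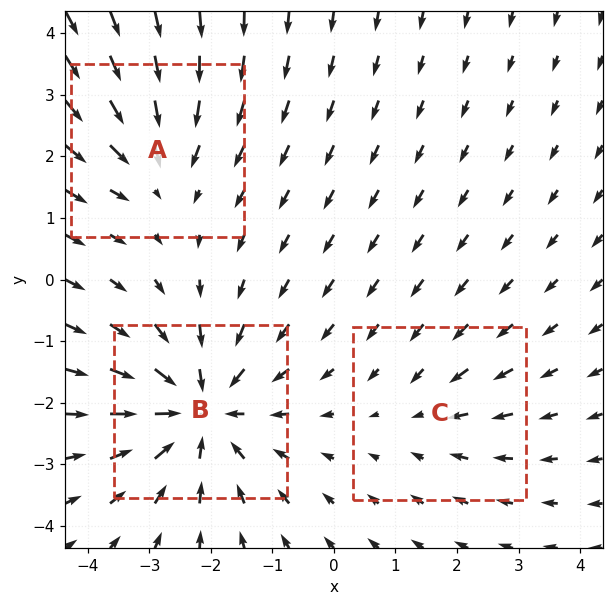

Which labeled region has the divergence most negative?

Divergence at each region's feature centre — A: about -3, B: about -4, C: about -2. Region B is most negative.

B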